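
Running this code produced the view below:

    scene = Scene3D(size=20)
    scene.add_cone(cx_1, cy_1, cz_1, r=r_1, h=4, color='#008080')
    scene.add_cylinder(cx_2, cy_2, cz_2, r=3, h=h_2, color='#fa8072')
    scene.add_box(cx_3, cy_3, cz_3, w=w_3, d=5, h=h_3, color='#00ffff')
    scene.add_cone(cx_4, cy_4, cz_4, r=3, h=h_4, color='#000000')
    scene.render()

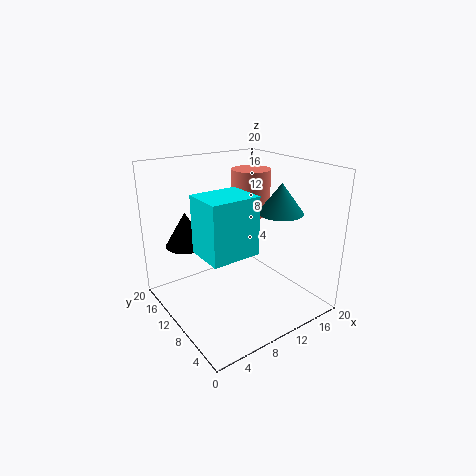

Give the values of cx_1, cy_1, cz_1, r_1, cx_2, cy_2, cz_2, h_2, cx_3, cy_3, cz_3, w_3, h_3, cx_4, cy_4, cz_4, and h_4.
cx_1 = 14; cy_1 = 6; cz_1 = 14; r_1 = 3; cx_2 = 16; cy_2 = 15; cz_2 = 11; h_2 = 7; cx_3 = 2; cy_3 = 3; cz_3 = 11; w_3 = 6; h_3 = 7; cx_4 = 5; cy_4 = 16; cz_4 = 8; h_4 = 5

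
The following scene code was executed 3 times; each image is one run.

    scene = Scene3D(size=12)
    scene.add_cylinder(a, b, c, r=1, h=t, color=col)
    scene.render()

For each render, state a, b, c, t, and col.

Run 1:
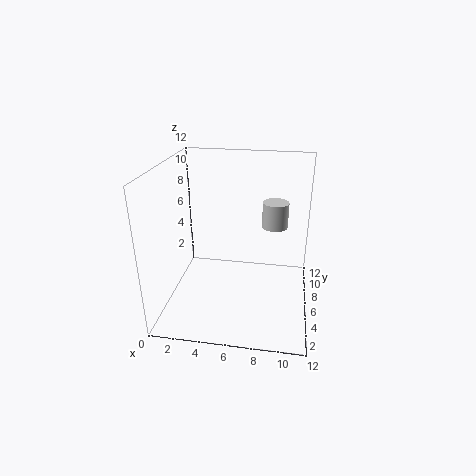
a = 9, b = 5.5, c = 7.5, t = 2, col = 'lightgray'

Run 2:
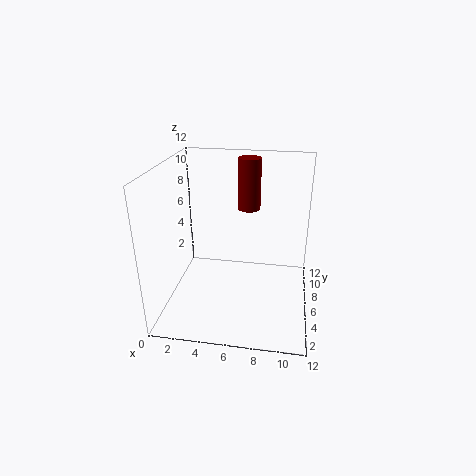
a = 6.5, b = 9, c = 7.5, t = 4.5, col = 'maroon'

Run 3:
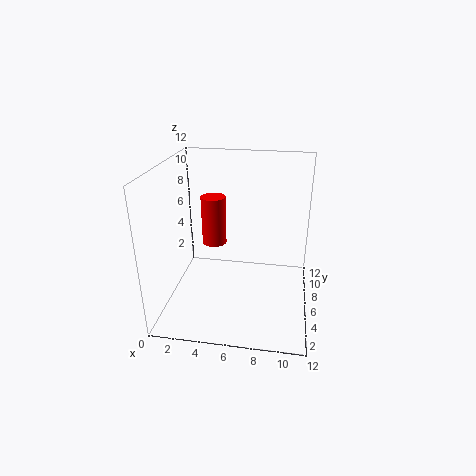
a = 4, b = 6, c = 5.5, t = 4, col = 'red'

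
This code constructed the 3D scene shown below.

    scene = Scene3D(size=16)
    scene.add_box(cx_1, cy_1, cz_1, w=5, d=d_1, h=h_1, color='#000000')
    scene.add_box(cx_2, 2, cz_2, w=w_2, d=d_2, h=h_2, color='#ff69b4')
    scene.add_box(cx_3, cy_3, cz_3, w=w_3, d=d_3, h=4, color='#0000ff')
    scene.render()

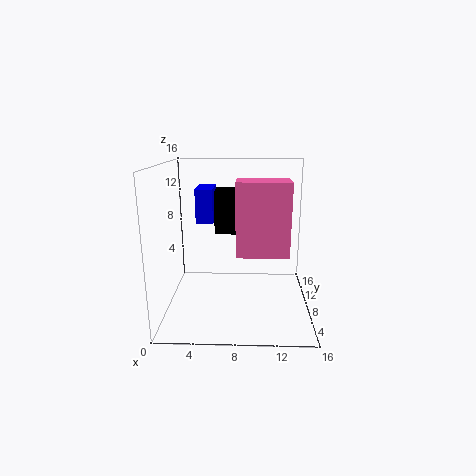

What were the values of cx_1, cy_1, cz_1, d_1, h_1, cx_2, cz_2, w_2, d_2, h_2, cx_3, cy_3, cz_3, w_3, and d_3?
cx_1 = 6, cy_1 = 3, cz_1 = 10, d_1 = 3, h_1 = 4, cx_2 = 8, cz_2 = 8, w_2 = 5, d_2 = 3, h_2 = 7, cx_3 = 3, cy_3 = 10, cz_3 = 9, w_3 = 2, d_3 = 4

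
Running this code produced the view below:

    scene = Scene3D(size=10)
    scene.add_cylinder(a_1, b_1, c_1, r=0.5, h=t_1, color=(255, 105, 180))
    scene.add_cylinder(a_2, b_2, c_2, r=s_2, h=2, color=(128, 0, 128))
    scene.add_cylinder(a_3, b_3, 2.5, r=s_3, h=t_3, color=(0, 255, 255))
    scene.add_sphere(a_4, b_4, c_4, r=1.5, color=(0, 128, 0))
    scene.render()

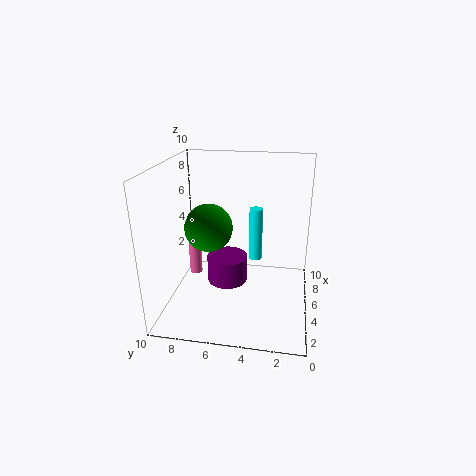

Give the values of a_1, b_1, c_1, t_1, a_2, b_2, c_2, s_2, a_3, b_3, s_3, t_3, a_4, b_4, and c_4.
a_1 = 7.5
b_1 = 9
c_1 = 0.5
t_1 = 2.5
a_2 = 6
b_2 = 6
c_2 = 1
s_2 = 1.5
a_3 = 7
b_3 = 4
s_3 = 0.5
t_3 = 4
a_4 = 3
b_4 = 6.5
c_4 = 6.5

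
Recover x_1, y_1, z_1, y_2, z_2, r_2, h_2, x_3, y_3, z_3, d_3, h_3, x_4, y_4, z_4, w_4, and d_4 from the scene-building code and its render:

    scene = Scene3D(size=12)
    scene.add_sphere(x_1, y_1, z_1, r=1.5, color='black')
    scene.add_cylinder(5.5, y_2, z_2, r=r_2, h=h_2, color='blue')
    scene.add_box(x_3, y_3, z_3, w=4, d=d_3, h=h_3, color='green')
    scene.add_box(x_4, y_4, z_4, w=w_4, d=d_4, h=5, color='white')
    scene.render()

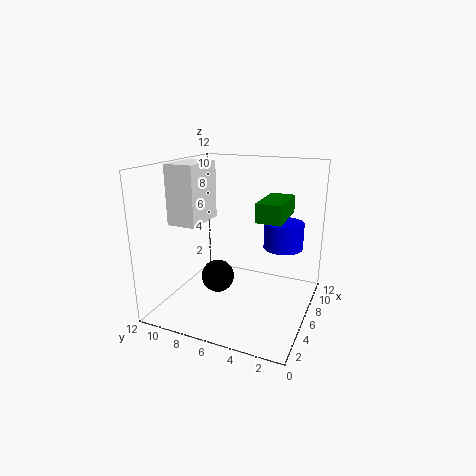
x_1 = 7
y_1 = 8.5
z_1 = 1.5
y_2 = 2
z_2 = 6
r_2 = 1.5
h_2 = 2
x_3 = 4.5
y_3 = 2
z_3 = 8
d_3 = 2
h_3 = 1.5
x_4 = 4
y_4 = 9
z_4 = 7
w_4 = 4
d_4 = 2.5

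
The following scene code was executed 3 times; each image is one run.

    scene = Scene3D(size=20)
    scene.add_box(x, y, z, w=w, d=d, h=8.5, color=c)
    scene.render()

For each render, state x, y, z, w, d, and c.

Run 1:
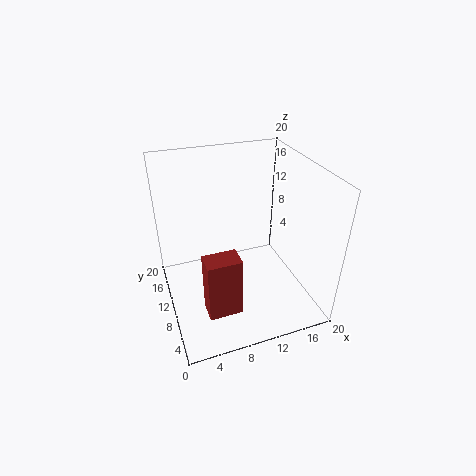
x = 4
y = 4
z = 2
w = 4.5
d = 3
c = 'brown'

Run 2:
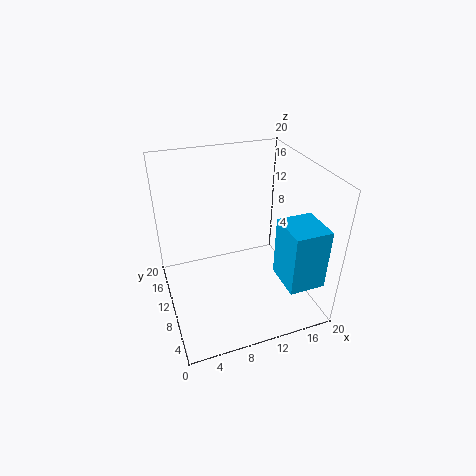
x = 14.5
y = 2
z = 5
w = 5
d = 5.5
c = 'deepskyblue'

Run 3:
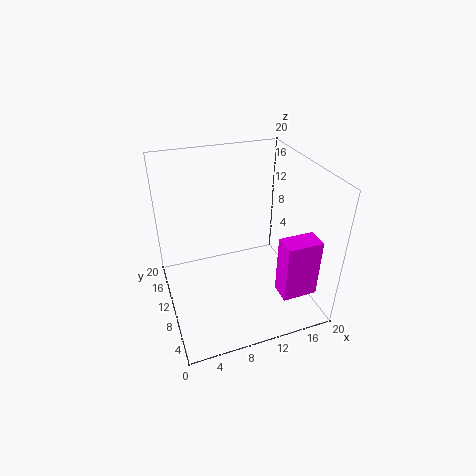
x = 14.5
y = 3.5
z = 2.5
w = 5
d = 3
c = 'magenta'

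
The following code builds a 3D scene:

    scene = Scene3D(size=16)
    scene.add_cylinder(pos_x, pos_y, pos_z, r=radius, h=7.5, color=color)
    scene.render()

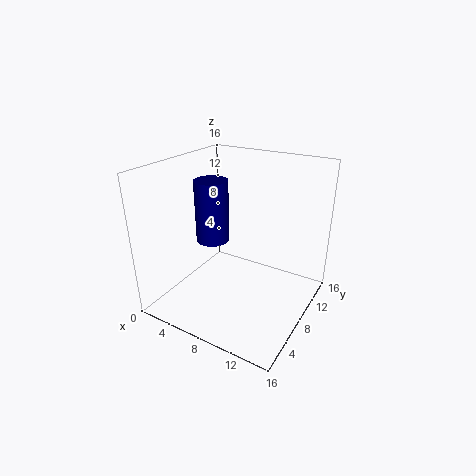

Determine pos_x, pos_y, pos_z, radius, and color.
pos_x = 3.5
pos_y = 9.5
pos_z = 6
radius = 2
color = 'navy'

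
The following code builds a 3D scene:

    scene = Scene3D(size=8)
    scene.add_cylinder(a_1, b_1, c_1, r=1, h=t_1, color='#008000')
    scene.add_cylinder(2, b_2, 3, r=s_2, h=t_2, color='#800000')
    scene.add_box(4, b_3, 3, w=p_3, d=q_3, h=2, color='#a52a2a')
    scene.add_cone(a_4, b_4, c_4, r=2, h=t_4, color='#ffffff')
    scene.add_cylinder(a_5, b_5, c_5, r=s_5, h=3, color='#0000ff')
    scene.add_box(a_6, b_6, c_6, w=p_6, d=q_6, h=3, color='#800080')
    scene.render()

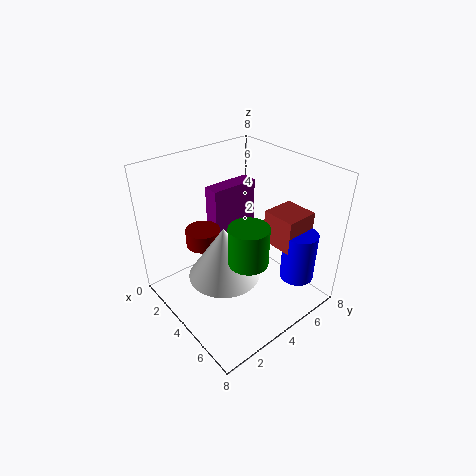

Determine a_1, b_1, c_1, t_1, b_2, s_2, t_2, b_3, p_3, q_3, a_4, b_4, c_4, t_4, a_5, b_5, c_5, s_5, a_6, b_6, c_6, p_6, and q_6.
a_1 = 6
b_1 = 3
c_1 = 4
t_1 = 2
b_2 = 3
s_2 = 1
t_2 = 1
b_3 = 6
p_3 = 2
q_3 = 2
a_4 = 4
b_4 = 3
c_4 = 2
t_4 = 3
a_5 = 6
b_5 = 7
c_5 = 1
s_5 = 1
a_6 = 1
b_6 = 4
c_6 = 3
p_6 = 1
q_6 = 3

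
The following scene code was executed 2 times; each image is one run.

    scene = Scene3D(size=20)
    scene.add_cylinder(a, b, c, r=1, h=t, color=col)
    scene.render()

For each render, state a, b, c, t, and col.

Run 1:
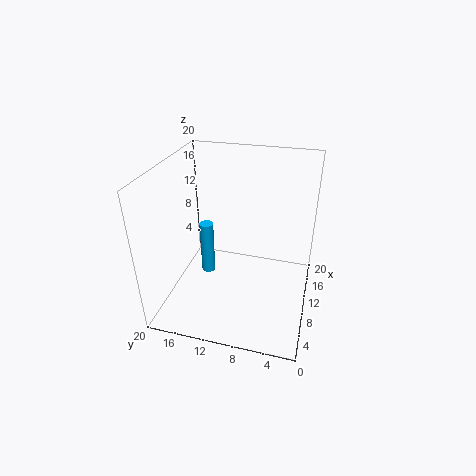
a = 11; b = 15; c = 3; t = 8; col = 'deepskyblue'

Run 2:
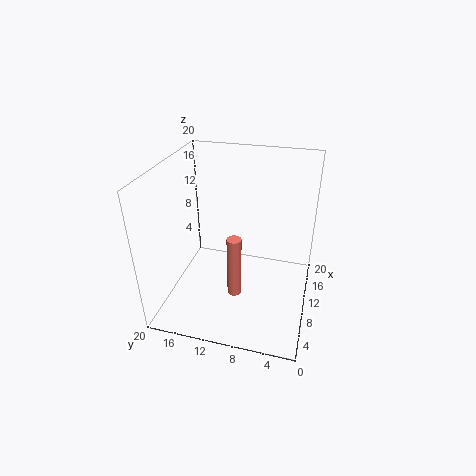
a = 8; b = 10; c = 2; t = 9; col = 'salmon'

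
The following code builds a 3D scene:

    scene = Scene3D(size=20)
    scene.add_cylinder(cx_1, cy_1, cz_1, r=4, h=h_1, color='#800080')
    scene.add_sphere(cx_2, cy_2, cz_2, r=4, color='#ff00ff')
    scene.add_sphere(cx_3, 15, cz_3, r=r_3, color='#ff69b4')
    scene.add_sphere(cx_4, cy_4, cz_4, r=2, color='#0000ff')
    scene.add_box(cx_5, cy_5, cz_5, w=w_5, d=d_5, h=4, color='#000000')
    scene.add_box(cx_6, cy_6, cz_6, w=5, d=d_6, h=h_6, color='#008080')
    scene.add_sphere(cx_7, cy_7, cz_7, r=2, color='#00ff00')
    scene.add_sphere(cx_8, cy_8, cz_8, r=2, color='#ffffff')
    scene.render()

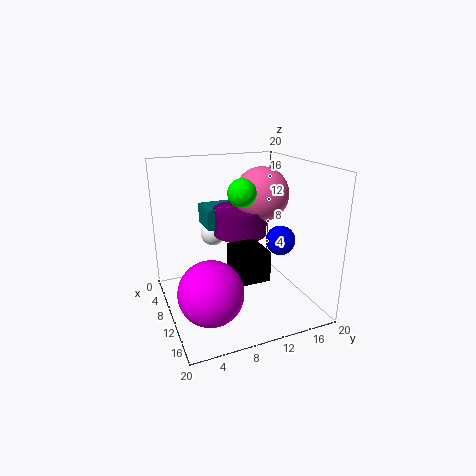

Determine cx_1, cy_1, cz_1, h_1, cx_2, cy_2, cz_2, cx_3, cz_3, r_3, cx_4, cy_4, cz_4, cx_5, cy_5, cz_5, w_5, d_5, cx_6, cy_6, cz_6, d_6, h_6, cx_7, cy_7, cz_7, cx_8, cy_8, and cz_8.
cx_1 = 6, cy_1 = 12, cz_1 = 9, h_1 = 4, cx_2 = 16, cy_2 = 4, cz_2 = 6, cx_3 = 7, cz_3 = 15, r_3 = 4, cx_4 = 13, cy_4 = 15, cz_4 = 10, cx_5 = 11, cy_5 = 8, cz_5 = 6, w_5 = 5, d_5 = 4, cx_6 = 1, cy_6 = 7, cz_6 = 10, d_6 = 6, h_6 = 3, cx_7 = 9, cy_7 = 11, cz_7 = 16, cx_8 = 2, cy_8 = 9, cz_8 = 8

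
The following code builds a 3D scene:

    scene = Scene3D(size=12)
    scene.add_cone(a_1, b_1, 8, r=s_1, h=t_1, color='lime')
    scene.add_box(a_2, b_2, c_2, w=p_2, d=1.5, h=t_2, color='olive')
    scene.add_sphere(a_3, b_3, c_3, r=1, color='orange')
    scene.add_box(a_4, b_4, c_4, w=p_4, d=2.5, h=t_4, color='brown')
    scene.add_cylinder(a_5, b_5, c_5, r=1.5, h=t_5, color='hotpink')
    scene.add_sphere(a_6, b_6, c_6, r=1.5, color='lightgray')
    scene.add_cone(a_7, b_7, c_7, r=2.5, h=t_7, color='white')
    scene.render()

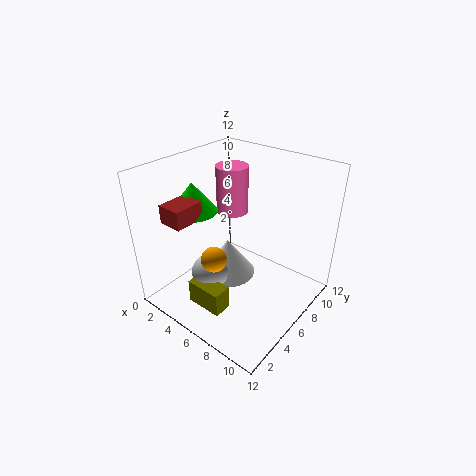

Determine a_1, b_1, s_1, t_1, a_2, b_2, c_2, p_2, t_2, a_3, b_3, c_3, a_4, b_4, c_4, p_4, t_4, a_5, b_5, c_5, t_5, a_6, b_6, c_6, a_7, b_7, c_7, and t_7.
a_1 = 2.5; b_1 = 4.5; s_1 = 2; t_1 = 2.5; a_2 = 4.5; b_2 = 1.5; c_2 = 1.5; p_2 = 3; t_2 = 2; a_3 = 6; b_3 = 3; c_3 = 5.5; a_4 = 2; b_4 = 1.5; c_4 = 8; p_4 = 2; t_4 = 1.5; a_5 = 2.5; b_5 = 9.5; c_5 = 6; t_5 = 4.5; a_6 = 5; b_6 = 3.5; c_6 = 3.5; a_7 = 4; b_7 = 7; c_7 = 1; t_7 = 3.5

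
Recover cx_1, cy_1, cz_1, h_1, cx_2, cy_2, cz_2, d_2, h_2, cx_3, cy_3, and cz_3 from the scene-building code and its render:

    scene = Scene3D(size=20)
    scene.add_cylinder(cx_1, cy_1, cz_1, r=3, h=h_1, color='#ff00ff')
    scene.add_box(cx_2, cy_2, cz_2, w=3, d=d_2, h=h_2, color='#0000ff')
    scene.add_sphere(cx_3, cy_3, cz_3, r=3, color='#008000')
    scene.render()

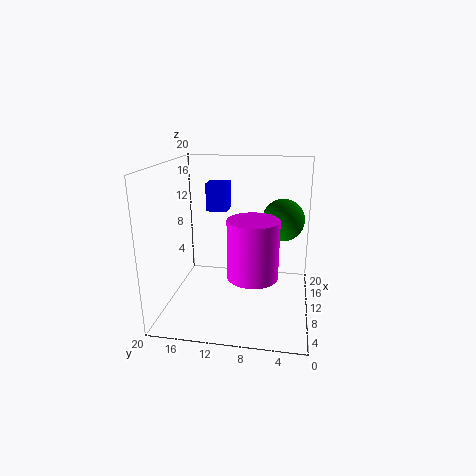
cx_1 = 3; cy_1 = 7; cz_1 = 8; h_1 = 7; cx_2 = 12; cy_2 = 12; cz_2 = 13; d_2 = 3; h_2 = 4; cx_3 = 13; cy_3 = 4; cz_3 = 12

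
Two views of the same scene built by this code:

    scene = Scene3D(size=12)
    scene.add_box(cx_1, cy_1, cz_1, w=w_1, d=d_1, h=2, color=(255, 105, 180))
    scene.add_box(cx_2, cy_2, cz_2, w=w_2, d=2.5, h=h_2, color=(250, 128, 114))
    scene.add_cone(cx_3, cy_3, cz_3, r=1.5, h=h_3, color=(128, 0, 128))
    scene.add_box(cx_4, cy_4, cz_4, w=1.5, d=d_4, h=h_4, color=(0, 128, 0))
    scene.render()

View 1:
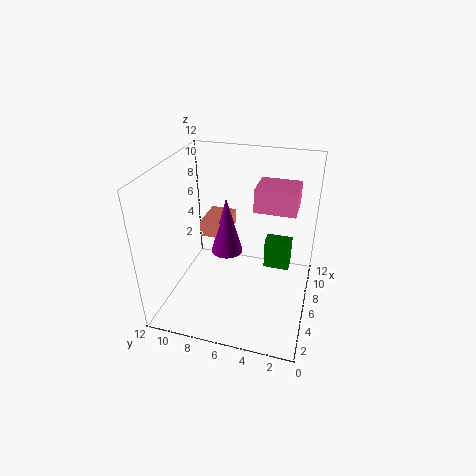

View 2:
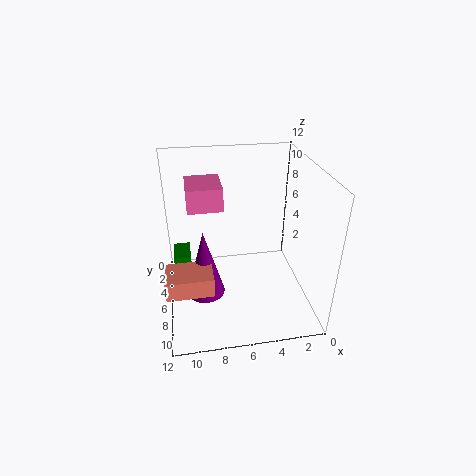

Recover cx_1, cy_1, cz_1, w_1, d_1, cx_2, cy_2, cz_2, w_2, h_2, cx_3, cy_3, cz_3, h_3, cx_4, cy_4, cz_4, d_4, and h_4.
cx_1 = 7, cy_1 = 1.5, cz_1 = 8, w_1 = 3, d_1 = 3.5, cx_2 = 8.5, cy_2 = 8, cz_2 = 4, w_2 = 3.5, h_2 = 1.5, cx_3 = 9, cy_3 = 8, cz_3 = 2.5, h_3 = 5.5, cx_4 = 10, cy_4 = 2, cz_4 = 0.5, d_4 = 2.5, h_4 = 3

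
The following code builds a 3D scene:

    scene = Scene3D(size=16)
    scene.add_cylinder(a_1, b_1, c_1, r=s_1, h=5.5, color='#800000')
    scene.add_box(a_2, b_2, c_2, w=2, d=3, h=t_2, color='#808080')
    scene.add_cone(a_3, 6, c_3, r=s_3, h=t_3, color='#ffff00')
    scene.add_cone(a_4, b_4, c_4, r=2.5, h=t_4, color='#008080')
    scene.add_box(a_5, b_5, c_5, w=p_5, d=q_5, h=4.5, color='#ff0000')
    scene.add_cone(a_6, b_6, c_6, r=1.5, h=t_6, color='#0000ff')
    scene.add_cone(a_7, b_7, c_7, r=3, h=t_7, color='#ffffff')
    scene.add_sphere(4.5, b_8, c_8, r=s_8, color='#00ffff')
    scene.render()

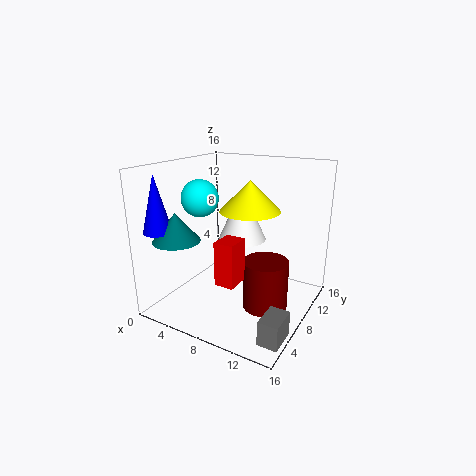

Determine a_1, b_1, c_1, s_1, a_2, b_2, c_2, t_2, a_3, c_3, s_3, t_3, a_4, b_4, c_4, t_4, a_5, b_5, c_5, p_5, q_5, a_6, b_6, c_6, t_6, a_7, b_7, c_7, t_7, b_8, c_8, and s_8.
a_1 = 11.5; b_1 = 8; c_1 = 0.5; s_1 = 2.5; a_2 = 14; b_2 = 1; c_2 = 1; t_2 = 2.5; a_3 = 10.5; c_3 = 12; s_3 = 3; t_3 = 3; a_4 = 3.5; b_4 = 3; c_4 = 8.5; t_4 = 3; a_5 = 8.5; b_5 = 2.5; c_5 = 5; p_5 = 2; q_5 = 2.5; a_6 = 2; b_6 = 2; c_6 = 9.5; t_6 = 6; a_7 = 6; b_7 = 12.5; c_7 = 6; t_7 = 6.5; b_8 = 6; c_8 = 12.5; s_8 = 2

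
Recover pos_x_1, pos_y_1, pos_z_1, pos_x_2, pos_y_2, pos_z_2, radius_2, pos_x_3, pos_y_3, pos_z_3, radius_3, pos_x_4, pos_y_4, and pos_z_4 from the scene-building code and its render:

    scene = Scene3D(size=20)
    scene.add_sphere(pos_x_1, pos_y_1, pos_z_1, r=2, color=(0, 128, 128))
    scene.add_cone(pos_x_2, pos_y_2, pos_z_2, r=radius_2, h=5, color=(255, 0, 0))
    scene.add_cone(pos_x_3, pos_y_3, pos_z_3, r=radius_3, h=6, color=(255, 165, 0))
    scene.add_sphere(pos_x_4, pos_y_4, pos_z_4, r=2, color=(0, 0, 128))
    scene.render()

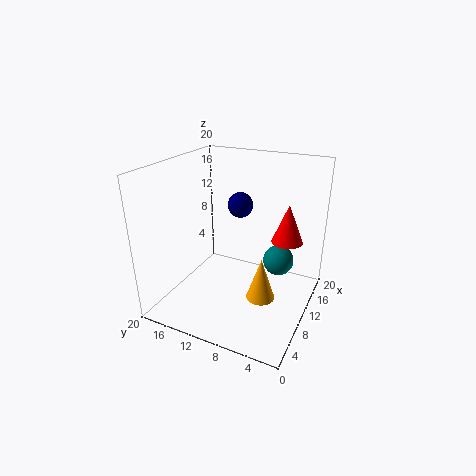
pos_x_1 = 10
pos_y_1 = 4
pos_z_1 = 8
pos_x_2 = 10
pos_y_2 = 3
pos_z_2 = 11
radius_2 = 2
pos_x_3 = 9
pos_y_3 = 6
pos_z_3 = 2
radius_3 = 2
pos_x_4 = 17
pos_y_4 = 13
pos_z_4 = 12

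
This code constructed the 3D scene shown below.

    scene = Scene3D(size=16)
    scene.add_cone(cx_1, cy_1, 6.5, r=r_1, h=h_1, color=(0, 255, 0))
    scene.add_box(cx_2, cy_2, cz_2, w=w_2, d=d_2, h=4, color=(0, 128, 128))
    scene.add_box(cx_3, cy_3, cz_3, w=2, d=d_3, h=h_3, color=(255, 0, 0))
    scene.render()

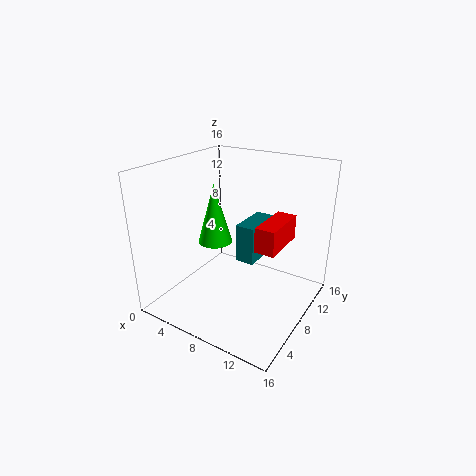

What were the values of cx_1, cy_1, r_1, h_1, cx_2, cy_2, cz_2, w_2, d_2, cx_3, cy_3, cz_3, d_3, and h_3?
cx_1 = 4.5
cy_1 = 8.5
r_1 = 2
h_1 = 7
cx_2 = 9
cy_2 = 6
cz_2 = 6.5
w_2 = 2
d_2 = 4.5
cx_3 = 12
cy_3 = 4.5
cz_3 = 9
d_3 = 5
h_3 = 2.5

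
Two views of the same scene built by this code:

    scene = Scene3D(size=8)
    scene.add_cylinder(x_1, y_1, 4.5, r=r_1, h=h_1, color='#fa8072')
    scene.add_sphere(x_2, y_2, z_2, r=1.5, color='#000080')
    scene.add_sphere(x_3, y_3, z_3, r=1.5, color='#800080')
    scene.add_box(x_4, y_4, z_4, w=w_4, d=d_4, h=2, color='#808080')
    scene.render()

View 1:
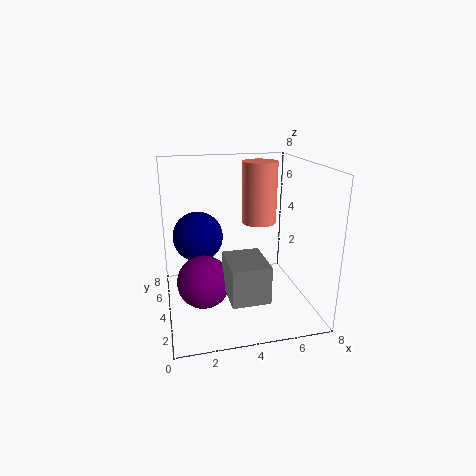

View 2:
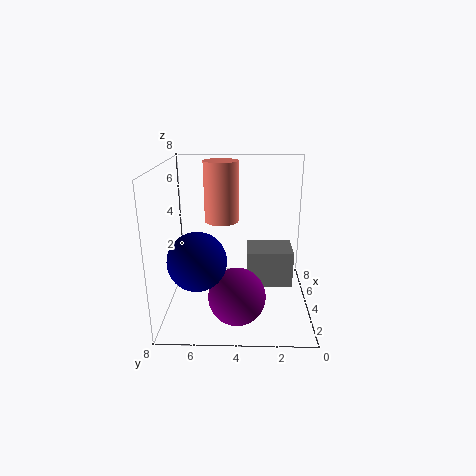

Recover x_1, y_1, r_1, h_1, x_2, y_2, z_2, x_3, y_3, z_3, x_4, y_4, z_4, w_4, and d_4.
x_1 = 5.5
y_1 = 5
r_1 = 1
h_1 = 3.5
x_2 = 2
y_2 = 6
z_2 = 3.5
x_3 = 2
y_3 = 4
z_3 = 1.5
x_4 = 3
y_4 = 1
z_4 = 1.5
w_4 = 2
d_4 = 2.5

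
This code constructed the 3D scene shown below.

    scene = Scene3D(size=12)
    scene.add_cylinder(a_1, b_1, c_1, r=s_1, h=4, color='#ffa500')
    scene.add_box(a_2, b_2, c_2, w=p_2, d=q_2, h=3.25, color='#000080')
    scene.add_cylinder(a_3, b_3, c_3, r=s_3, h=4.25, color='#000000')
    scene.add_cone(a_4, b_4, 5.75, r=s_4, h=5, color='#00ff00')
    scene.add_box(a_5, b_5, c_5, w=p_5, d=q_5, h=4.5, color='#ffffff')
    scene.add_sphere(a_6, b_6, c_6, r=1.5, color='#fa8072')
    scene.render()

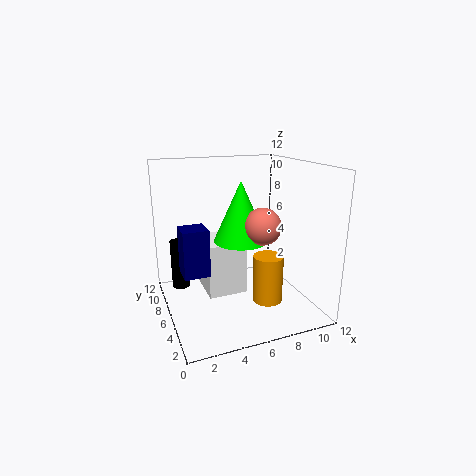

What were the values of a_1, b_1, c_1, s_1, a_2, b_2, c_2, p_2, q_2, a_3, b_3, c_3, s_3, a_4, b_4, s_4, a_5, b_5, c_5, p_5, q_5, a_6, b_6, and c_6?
a_1 = 8
b_1 = 4.25
c_1 = 0.75
s_1 = 1.25
a_2 = 0.5
b_2 = 1.5
c_2 = 5.25
p_2 = 1.75
q_2 = 1.75
a_3 = 1.5
b_3 = 8.5
c_3 = 1.25
s_3 = 0.75
a_4 = 6.25
b_4 = 6
s_4 = 2.25
a_5 = 3.25
b_5 = 5.25
c_5 = 1.25
p_5 = 3.25
q_5 = 3.75
a_6 = 7.5
b_6 = 4.5
c_6 = 7.25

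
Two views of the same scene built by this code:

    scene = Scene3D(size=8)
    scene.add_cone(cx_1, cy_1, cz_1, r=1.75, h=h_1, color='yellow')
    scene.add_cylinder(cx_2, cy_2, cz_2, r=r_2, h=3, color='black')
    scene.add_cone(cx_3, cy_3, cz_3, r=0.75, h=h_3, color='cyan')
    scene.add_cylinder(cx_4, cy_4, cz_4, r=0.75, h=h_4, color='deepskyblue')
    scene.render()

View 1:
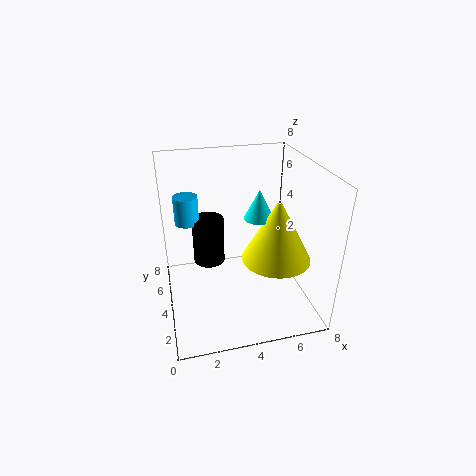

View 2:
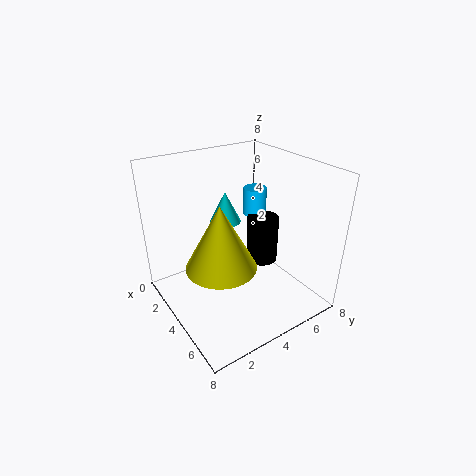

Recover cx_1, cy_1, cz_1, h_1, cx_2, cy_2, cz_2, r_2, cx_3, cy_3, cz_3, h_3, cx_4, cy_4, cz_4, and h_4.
cx_1 = 5.5; cy_1 = 2; cz_1 = 3.75; h_1 = 3.25; cx_2 = 2.75; cy_2 = 6.75; cz_2 = 1; r_2 = 1; cx_3 = 4.75; cy_3 = 2.75; cz_3 = 5.75; h_3 = 1.5; cx_4 = 1.5; cy_4 = 7; cz_4 = 3.75; h_4 = 1.75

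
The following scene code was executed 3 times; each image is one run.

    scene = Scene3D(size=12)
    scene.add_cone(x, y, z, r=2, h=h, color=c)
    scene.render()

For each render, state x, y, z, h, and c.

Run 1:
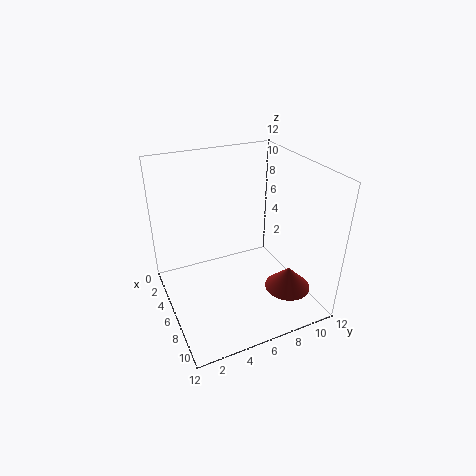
x = 8, y = 10, z = 1, h = 2, c = 'brown'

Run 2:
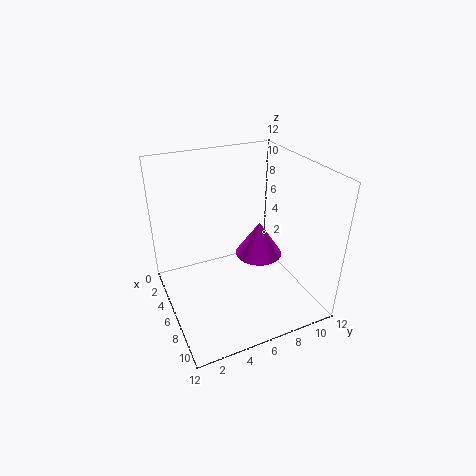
x = 6, y = 8, z = 4, h = 3, c = 'magenta'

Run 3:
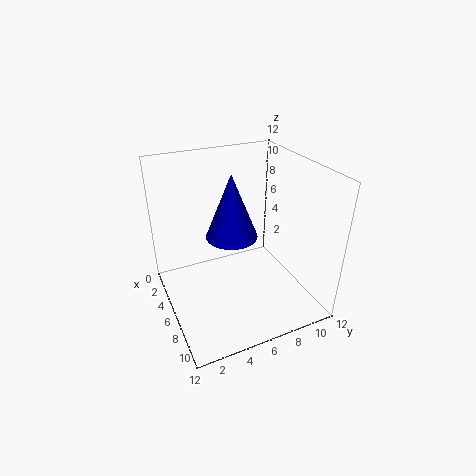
x = 7, y = 5, z = 7, h = 5, c = 'blue'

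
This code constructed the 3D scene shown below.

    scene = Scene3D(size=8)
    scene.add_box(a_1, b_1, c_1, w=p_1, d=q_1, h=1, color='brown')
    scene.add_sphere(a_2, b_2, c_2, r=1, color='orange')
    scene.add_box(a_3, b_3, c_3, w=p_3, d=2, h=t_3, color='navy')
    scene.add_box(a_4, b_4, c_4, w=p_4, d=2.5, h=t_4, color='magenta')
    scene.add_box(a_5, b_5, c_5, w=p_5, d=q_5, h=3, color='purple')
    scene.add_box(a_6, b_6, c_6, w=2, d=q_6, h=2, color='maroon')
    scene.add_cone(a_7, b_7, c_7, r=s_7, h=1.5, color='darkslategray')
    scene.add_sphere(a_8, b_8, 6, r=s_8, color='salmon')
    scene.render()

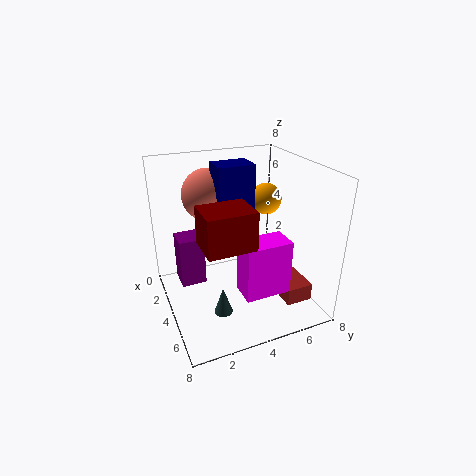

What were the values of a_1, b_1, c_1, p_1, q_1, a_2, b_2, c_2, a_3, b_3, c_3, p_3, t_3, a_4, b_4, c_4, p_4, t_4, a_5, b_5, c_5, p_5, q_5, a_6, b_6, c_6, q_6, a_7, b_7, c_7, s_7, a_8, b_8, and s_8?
a_1 = 4.5; b_1 = 6; c_1 = 0.5; p_1 = 2; q_1 = 1.5; a_2 = 1.5; b_2 = 7; c_2 = 5; a_3 = 2.5; b_3 = 3; c_3 = 4.5; p_3 = 1.5; t_3 = 3.5; a_4 = 5; b_4 = 3.5; c_4 = 1.5; p_4 = 1.5; t_4 = 3; a_5 = 1; b_5 = 1; c_5 = 0.5; p_5 = 1.5; q_5 = 1.5; a_6 = 4.5; b_6 = 1.5; c_6 = 4.5; q_6 = 2.5; a_7 = 5.5; b_7 = 2.5; c_7 = 0.5; s_7 = 0.5; a_8 = 2; b_8 = 3; s_8 = 1.5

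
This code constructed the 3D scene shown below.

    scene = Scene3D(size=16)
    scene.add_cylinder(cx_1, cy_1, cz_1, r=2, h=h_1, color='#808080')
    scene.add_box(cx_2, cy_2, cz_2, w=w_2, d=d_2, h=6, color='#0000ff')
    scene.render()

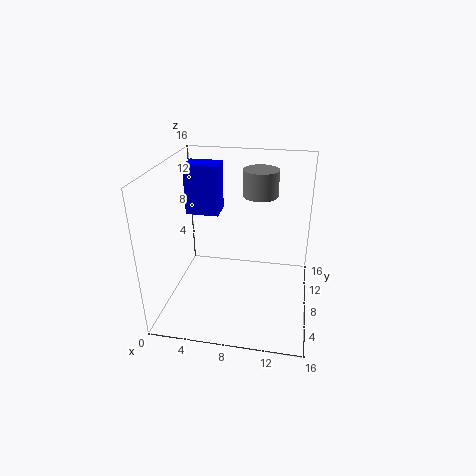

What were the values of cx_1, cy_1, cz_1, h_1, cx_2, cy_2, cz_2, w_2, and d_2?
cx_1 = 10, cy_1 = 11, cz_1 = 12, h_1 = 3, cx_2 = 1, cy_2 = 11, cz_2 = 9, w_2 = 4, d_2 = 3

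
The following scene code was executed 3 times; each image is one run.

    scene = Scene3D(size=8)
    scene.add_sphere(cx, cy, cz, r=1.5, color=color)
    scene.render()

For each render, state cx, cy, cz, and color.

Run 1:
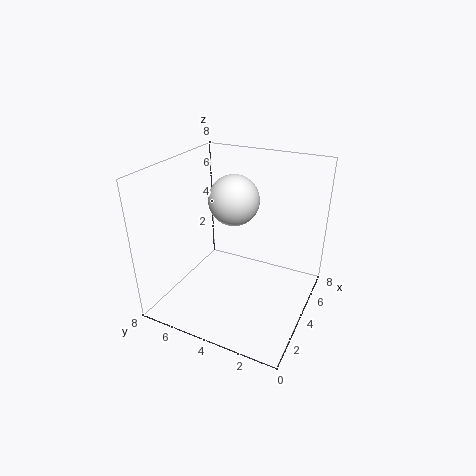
cx = 5.5; cy = 5; cz = 5.5; color = 'white'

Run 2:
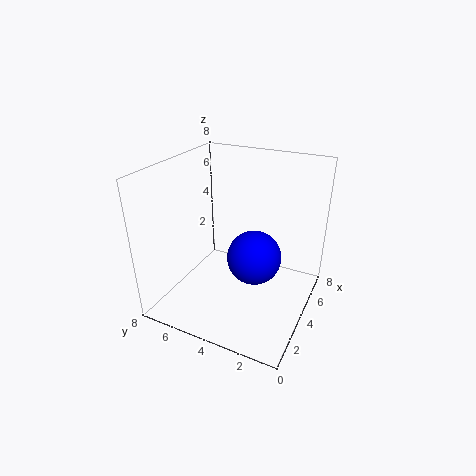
cx = 4; cy = 3; cz = 3; color = 'blue'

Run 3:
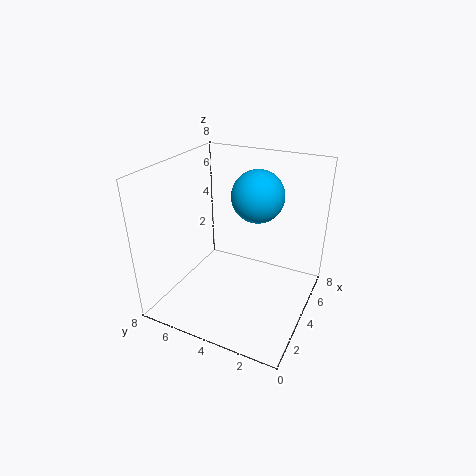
cx = 5.5; cy = 3.5; cz = 6; color = 'deepskyblue'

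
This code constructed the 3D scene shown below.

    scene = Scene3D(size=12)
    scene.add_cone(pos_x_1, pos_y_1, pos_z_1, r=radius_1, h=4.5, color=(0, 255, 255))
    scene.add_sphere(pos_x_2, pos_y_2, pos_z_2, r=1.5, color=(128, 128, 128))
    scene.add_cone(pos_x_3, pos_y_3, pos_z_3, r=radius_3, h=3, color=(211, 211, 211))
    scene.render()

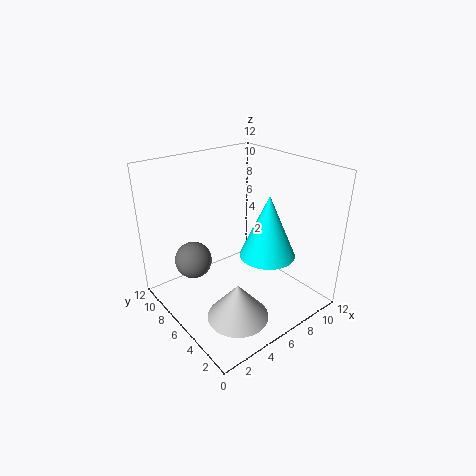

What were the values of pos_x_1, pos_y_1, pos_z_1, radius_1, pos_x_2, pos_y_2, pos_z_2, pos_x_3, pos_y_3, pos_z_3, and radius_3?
pos_x_1 = 5.5; pos_y_1 = 2; pos_z_1 = 6.5; radius_1 = 2; pos_x_2 = 2.5; pos_y_2 = 7.5; pos_z_2 = 4.5; pos_x_3 = 4; pos_y_3 = 3.5; pos_z_3 = 0.5; radius_3 = 2.5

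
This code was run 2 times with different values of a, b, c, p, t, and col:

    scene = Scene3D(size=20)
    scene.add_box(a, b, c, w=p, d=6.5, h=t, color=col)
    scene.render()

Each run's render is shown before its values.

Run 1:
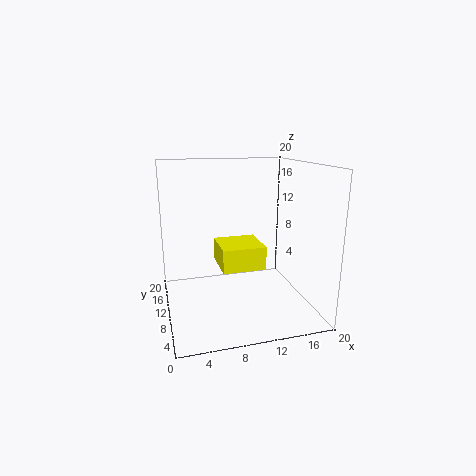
a = 8
b = 10.5
c = 4.5
p = 6.5
t = 3.5
col = 'yellow'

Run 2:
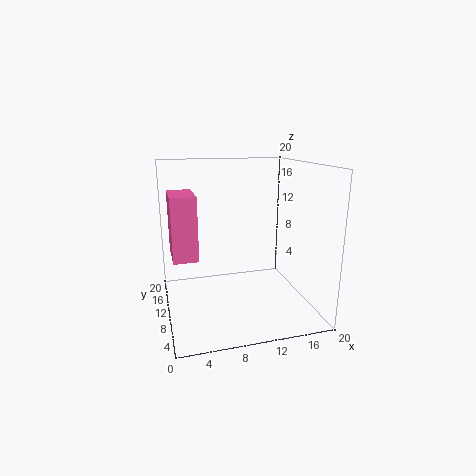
a = 1
b = 10
c = 7
p = 3.5
t = 9
col = 'hotpink'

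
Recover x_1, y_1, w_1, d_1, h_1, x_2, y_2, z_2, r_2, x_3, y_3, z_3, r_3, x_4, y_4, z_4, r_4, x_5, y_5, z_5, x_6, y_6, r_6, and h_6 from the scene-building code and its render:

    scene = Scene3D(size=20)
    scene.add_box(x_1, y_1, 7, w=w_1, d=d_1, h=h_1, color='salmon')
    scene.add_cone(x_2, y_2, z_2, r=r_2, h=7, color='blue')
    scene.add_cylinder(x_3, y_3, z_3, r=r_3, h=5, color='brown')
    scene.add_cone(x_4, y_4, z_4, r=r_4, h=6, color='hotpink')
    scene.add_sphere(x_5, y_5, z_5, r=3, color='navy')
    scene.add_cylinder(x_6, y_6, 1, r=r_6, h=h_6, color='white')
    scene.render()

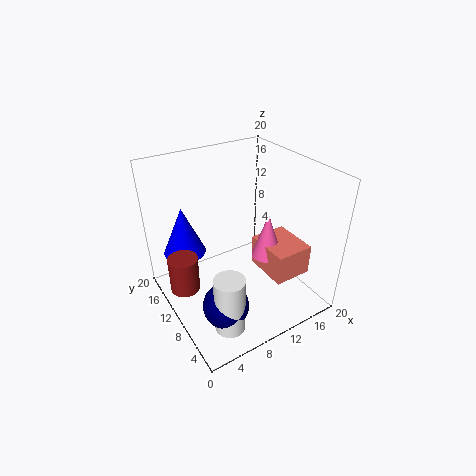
x_1 = 11
y_1 = 2
w_1 = 5
d_1 = 6
h_1 = 4
x_2 = 4
y_2 = 15
z_2 = 7
r_2 = 3
x_3 = 2
y_3 = 11
z_3 = 4
r_3 = 2
x_4 = 12
y_4 = 6
z_4 = 9
r_4 = 2
x_5 = 5
y_5 = 5
z_5 = 4
x_6 = 5
y_6 = 4
r_6 = 2
h_6 = 8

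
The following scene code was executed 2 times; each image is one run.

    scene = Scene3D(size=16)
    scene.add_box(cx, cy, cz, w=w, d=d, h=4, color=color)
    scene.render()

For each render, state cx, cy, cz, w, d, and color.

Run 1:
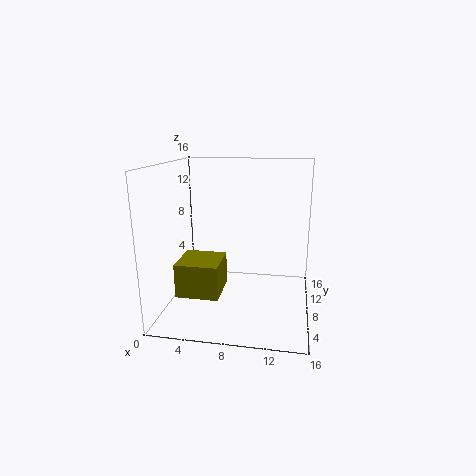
cx = 1; cy = 6; cz = 1; w = 5; d = 5; color = 'olive'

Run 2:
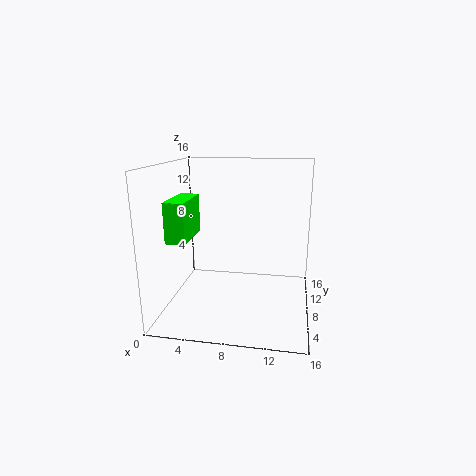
cx = 2; cy = 2; cz = 9; w = 2; d = 5; color = 'lime'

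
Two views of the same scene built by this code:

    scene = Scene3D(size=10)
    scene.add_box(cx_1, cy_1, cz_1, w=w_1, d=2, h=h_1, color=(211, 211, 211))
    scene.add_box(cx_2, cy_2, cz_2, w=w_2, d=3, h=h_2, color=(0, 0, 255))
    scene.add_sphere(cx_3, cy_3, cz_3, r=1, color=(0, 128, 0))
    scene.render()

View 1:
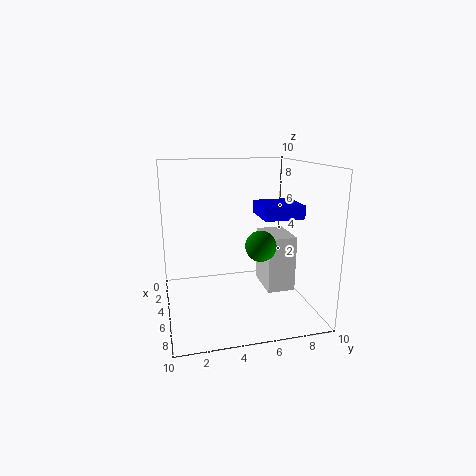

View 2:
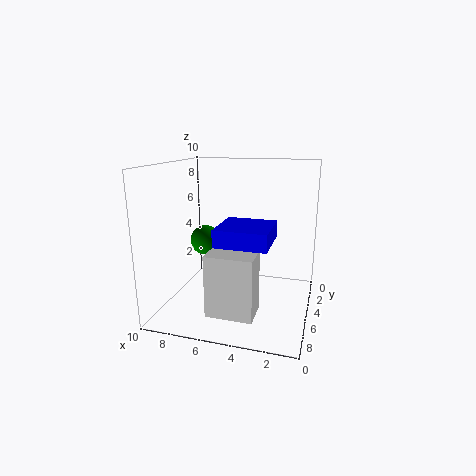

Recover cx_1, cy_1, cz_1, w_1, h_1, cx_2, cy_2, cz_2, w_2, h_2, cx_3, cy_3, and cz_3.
cx_1 = 3; cy_1 = 7; cz_1 = 1; w_1 = 3; h_1 = 4; cx_2 = 2; cy_2 = 7; cz_2 = 6; w_2 = 3; h_2 = 1; cx_3 = 7; cy_3 = 6; cz_3 = 5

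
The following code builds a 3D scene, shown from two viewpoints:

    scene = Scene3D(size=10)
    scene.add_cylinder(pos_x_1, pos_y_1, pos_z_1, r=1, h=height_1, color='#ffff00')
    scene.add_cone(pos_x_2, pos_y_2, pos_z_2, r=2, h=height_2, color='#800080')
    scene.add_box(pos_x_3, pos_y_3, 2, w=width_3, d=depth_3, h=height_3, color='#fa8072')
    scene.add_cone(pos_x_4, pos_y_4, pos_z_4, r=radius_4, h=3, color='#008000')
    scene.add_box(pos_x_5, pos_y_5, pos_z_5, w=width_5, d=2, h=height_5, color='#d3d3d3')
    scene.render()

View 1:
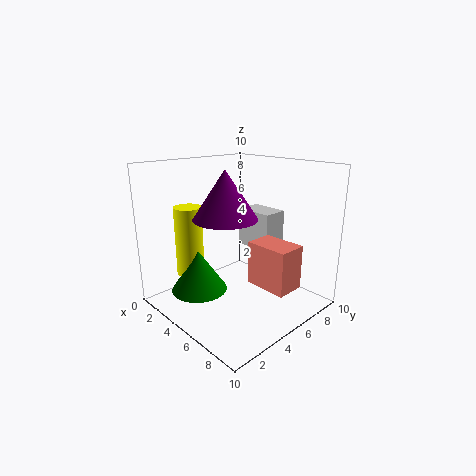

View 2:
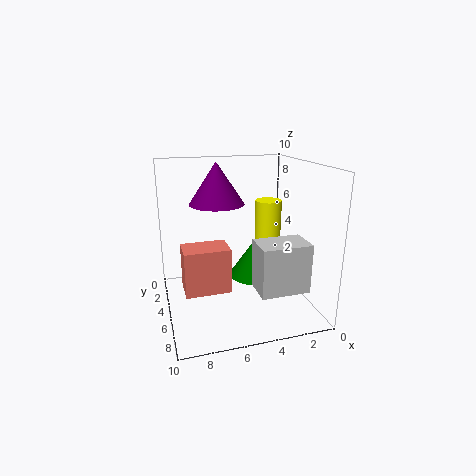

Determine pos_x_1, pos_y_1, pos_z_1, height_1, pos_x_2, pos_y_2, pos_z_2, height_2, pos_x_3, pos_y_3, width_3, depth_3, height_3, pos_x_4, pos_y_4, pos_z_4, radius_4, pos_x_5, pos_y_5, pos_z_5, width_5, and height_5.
pos_x_1 = 2, pos_y_1 = 3, pos_z_1 = 2, height_1 = 5, pos_x_2 = 6, pos_y_2 = 3, pos_z_2 = 7, height_2 = 3, pos_x_3 = 6, pos_y_3 = 5, width_3 = 3, depth_3 = 2, height_3 = 3, pos_x_4 = 3, pos_y_4 = 3, pos_z_4 = 1, radius_4 = 2, pos_x_5 = 2, pos_y_5 = 8, pos_z_5 = 3, width_5 = 3, height_5 = 3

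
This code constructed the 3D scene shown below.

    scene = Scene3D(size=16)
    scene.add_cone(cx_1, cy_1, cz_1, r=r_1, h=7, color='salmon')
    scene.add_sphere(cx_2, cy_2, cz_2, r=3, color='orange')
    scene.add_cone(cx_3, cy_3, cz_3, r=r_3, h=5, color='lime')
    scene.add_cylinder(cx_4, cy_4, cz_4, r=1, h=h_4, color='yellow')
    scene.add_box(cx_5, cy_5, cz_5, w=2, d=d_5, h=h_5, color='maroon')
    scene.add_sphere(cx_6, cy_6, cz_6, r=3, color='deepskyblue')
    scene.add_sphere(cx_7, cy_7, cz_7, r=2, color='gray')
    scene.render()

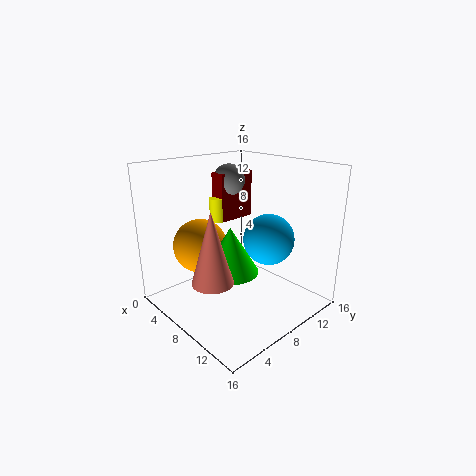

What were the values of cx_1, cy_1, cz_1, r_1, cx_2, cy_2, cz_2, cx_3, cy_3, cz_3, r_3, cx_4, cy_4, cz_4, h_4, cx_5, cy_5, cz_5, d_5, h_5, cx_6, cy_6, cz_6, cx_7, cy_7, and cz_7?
cx_1 = 11
cy_1 = 2
cz_1 = 6
r_1 = 2
cx_2 = 5
cy_2 = 5
cz_2 = 7
cx_3 = 9
cy_3 = 6
cz_3 = 5
r_3 = 3
cx_4 = 2
cy_4 = 10
cz_4 = 8
h_4 = 3
cx_5 = 1
cy_5 = 10
cz_5 = 8
d_5 = 5
h_5 = 6
cx_6 = 9
cy_6 = 12
cz_6 = 7
cx_7 = 2
cy_7 = 12
cz_7 = 13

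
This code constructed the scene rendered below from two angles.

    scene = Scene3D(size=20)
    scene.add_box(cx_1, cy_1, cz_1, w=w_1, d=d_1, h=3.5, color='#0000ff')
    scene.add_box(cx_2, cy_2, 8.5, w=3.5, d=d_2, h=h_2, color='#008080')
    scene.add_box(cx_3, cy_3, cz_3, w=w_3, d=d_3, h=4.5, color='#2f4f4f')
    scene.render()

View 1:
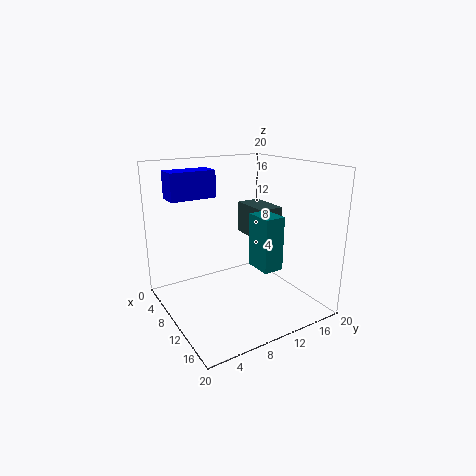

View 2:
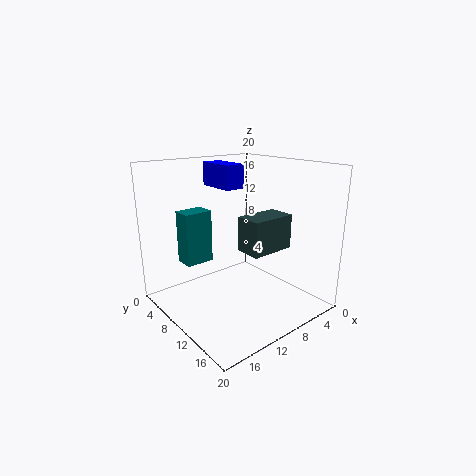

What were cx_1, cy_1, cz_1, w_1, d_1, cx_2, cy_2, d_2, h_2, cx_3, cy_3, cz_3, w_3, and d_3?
cx_1 = 6.5, cy_1 = 1, cz_1 = 16, w_1 = 3, d_1 = 6, cx_2 = 15, cy_2 = 8.5, d_2 = 2.5, h_2 = 6.5, cx_3 = 6, cy_3 = 12.5, cz_3 = 9.5, w_3 = 6, d_3 = 3.5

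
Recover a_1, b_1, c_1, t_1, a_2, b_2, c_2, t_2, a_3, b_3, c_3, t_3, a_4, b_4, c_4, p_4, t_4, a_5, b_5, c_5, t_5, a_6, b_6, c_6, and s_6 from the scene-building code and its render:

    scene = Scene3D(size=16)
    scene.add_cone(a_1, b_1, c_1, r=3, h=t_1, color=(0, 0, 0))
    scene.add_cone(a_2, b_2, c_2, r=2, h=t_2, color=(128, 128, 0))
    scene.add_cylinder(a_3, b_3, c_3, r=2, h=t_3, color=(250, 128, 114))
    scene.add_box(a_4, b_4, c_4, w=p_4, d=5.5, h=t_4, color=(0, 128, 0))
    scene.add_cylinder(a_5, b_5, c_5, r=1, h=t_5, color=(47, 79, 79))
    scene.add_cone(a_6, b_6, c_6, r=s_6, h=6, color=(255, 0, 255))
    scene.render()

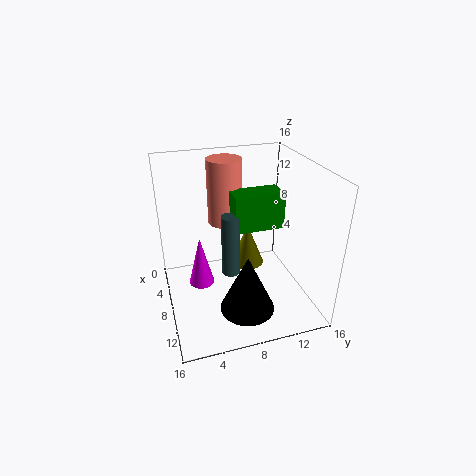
a_1 = 11.5; b_1 = 8; c_1 = 1; t_1 = 6.5; a_2 = 5.5; b_2 = 10; c_2 = 3; t_2 = 5; a_3 = 4.5; b_3 = 7.5; c_3 = 8.5; t_3 = 7.5; a_4 = 6; b_4 = 7.5; c_4 = 9; p_4 = 3; t_4 = 4; a_5 = 8.5; b_5 = 7; c_5 = 4; t_5 = 7; a_6 = 6; b_6 = 4; c_6 = 1.5; s_6 = 1.5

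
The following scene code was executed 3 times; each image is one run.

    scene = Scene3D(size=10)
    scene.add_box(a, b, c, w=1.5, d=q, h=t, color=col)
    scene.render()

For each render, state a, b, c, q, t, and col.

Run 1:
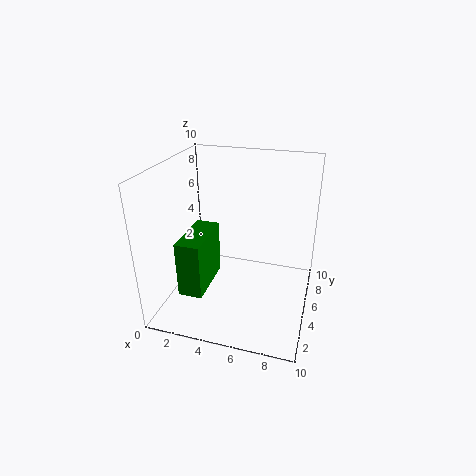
a = 2.5; b = 0.5; c = 3; q = 3.5; t = 3.5; col = 'green'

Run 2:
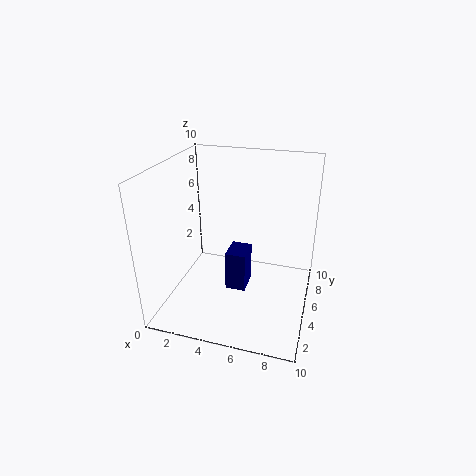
a = 4; b = 5; c = 0.5; q = 2; t = 3; col = 'navy'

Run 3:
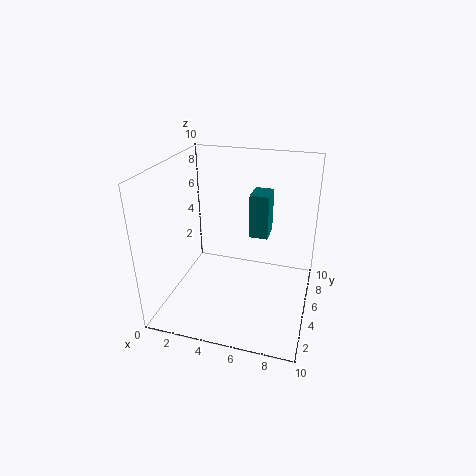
a = 5; b = 8; c = 3.5; q = 2; t = 3.5; col = 'teal'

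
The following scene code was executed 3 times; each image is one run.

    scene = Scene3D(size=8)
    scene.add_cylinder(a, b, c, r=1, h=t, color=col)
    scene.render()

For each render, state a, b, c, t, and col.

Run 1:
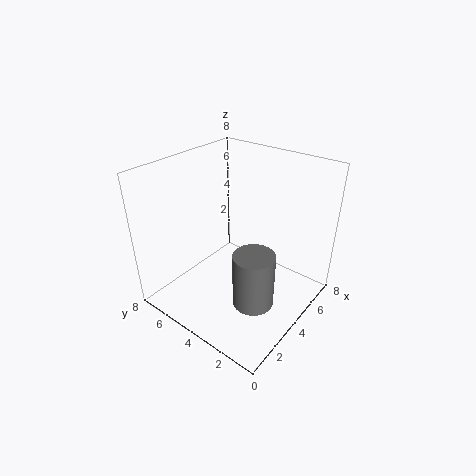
a = 2, b = 1.5, c = 2.25, t = 2.75, col = 'gray'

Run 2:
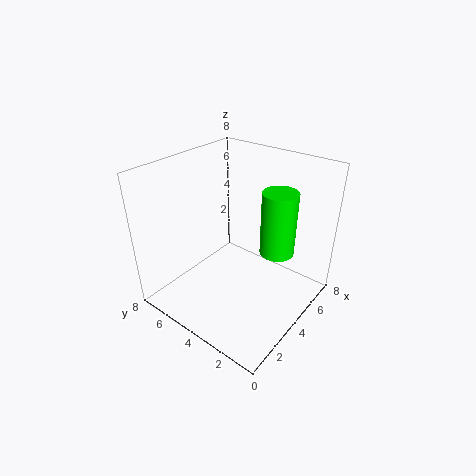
a = 5.75, b = 2.5, c = 2.75, t = 3.75, col = 'lime'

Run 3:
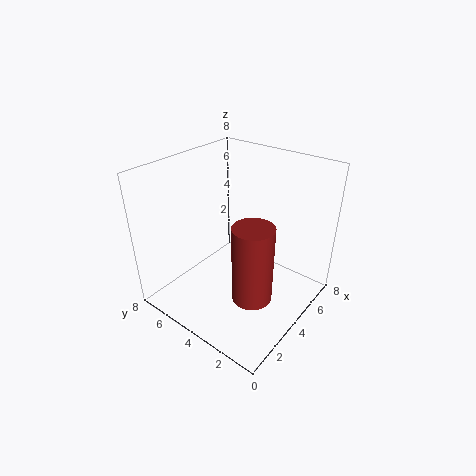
a = 2.25, b = 1.75, c = 2.25, t = 4, col = 'brown'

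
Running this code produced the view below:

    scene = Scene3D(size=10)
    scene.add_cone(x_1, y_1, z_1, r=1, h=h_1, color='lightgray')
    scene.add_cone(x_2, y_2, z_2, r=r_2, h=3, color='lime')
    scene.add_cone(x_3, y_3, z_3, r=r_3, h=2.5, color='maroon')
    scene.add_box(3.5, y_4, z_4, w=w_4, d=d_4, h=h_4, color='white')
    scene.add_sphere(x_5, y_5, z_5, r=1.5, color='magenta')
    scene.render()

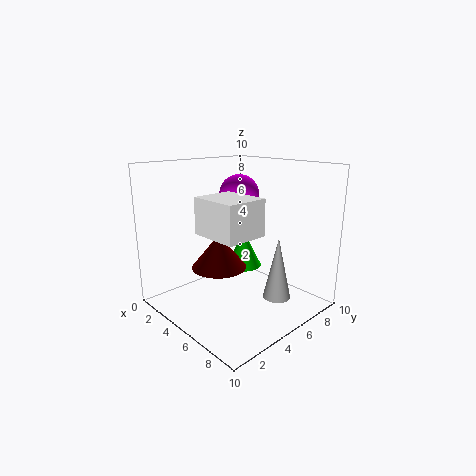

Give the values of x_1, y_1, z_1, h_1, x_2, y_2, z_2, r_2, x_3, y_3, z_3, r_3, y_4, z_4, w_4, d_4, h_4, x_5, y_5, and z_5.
x_1 = 7, y_1 = 7, z_1 = 0.5, h_1 = 4.5, x_2 = 2, y_2 = 8.5, z_2 = 1, r_2 = 1.5, x_3 = 3.5, y_3 = 4.5, z_3 = 2.5, r_3 = 2, y_4 = 2.5, z_4 = 5.5, w_4 = 3.5, d_4 = 3, h_4 = 2.5, x_5 = 3, y_5 = 7, z_5 = 7.5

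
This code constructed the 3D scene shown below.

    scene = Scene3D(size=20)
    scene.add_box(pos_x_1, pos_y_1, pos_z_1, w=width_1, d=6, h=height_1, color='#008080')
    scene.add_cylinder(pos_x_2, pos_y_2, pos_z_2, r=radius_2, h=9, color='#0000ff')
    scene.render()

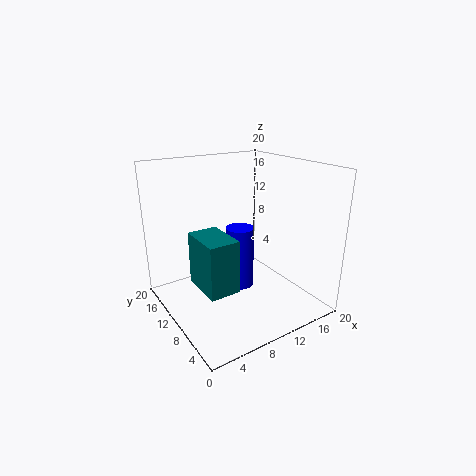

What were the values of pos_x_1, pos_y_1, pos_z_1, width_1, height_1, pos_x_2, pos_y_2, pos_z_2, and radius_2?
pos_x_1 = 3, pos_y_1 = 5, pos_z_1 = 5, width_1 = 4, height_1 = 7, pos_x_2 = 11, pos_y_2 = 11, pos_z_2 = 2, radius_2 = 2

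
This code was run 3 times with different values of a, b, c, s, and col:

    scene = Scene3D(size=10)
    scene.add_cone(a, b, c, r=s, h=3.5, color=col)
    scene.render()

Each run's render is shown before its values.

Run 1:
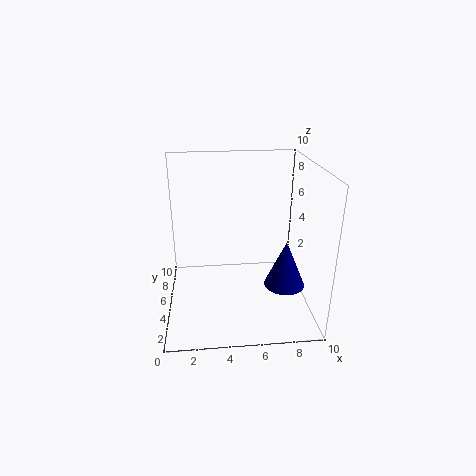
a = 8.5, b = 5, c = 1, s = 1.5, col = 'navy'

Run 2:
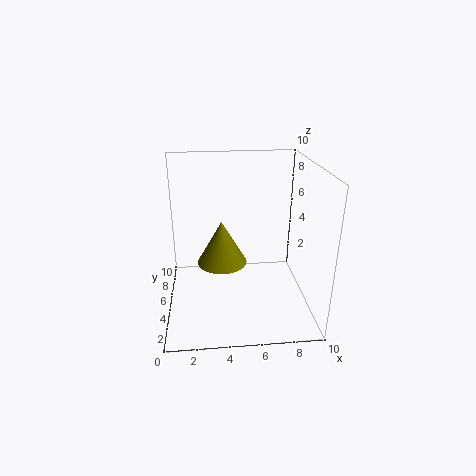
a = 4, b = 8, c = 1.5, s = 2, col = 'olive'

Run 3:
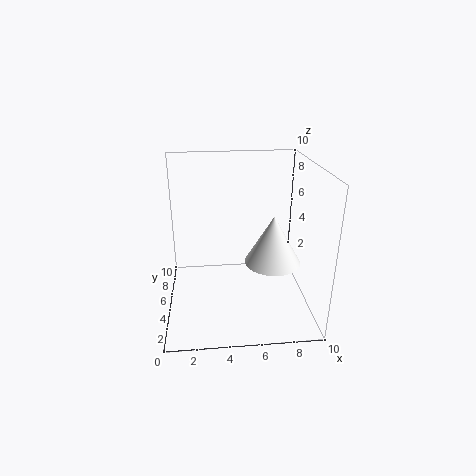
a = 7.5, b = 5, c = 3, s = 2, col = 'white'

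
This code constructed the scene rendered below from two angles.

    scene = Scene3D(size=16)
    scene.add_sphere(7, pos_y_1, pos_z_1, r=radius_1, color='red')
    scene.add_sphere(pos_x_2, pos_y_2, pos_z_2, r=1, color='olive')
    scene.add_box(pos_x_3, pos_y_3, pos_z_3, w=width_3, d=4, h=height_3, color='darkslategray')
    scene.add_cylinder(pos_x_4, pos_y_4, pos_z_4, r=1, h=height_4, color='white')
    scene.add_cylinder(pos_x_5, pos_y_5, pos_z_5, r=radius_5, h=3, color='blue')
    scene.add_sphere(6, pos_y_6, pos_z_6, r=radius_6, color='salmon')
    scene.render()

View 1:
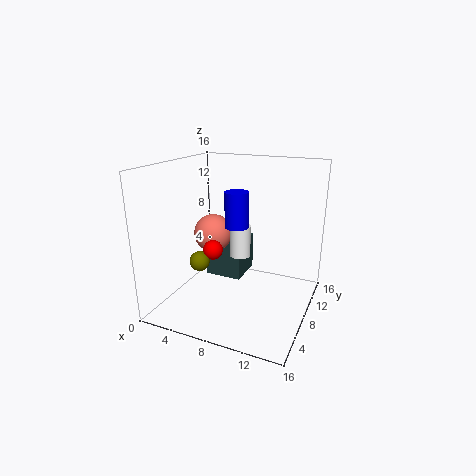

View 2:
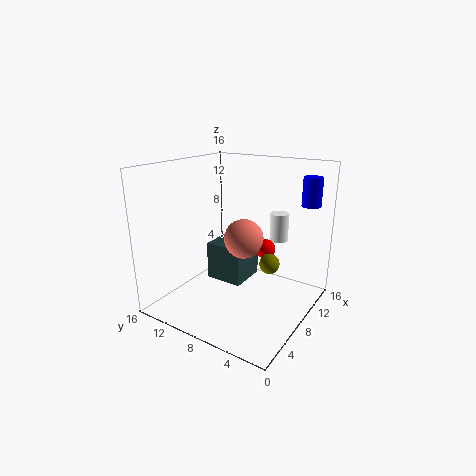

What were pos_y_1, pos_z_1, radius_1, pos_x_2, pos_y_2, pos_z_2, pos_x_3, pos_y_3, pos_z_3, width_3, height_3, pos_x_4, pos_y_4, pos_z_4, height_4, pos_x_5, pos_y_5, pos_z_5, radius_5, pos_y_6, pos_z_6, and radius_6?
pos_y_1 = 4, pos_z_1 = 8, radius_1 = 1, pos_x_2 = 6, pos_y_2 = 3, pos_z_2 = 7, pos_x_3 = 5, pos_y_3 = 6, pos_z_3 = 4, width_3 = 4, height_3 = 4, pos_x_4 = 10, pos_y_4 = 4, pos_z_4 = 8, height_4 = 3, pos_x_5 = 11, pos_y_5 = 1, pos_z_5 = 12, radius_5 = 1, pos_y_6 = 6, pos_z_6 = 9, radius_6 = 2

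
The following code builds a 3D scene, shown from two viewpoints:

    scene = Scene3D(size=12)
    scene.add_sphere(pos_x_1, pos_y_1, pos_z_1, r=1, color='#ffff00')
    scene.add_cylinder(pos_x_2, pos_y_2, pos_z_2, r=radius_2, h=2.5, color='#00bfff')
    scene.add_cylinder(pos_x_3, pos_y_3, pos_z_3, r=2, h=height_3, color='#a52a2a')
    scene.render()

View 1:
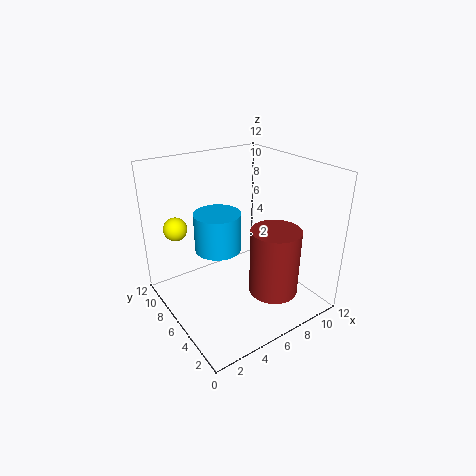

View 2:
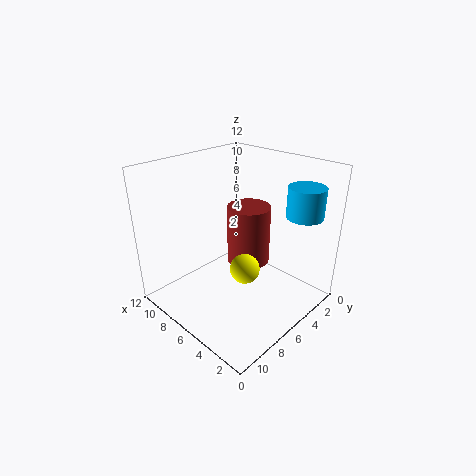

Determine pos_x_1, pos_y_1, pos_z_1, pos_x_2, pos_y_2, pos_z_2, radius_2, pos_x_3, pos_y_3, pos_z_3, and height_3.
pos_x_1 = 2
pos_y_1 = 9.5
pos_z_1 = 6.5
pos_x_2 = 2
pos_y_2 = 2.5
pos_z_2 = 8
radius_2 = 1.5
pos_x_3 = 7.5
pos_y_3 = 3
pos_z_3 = 2
height_3 = 5.5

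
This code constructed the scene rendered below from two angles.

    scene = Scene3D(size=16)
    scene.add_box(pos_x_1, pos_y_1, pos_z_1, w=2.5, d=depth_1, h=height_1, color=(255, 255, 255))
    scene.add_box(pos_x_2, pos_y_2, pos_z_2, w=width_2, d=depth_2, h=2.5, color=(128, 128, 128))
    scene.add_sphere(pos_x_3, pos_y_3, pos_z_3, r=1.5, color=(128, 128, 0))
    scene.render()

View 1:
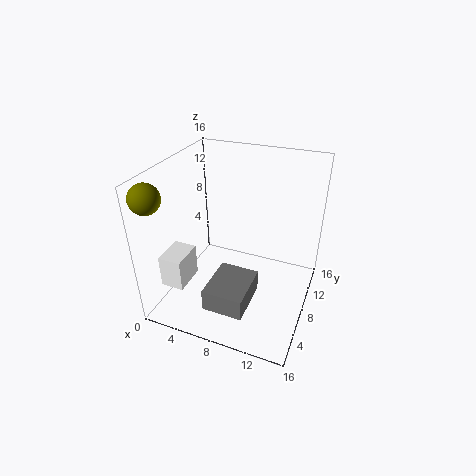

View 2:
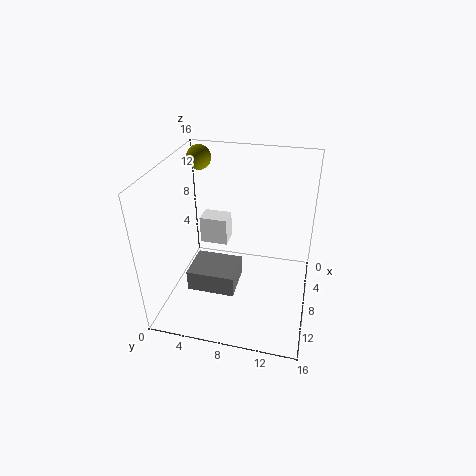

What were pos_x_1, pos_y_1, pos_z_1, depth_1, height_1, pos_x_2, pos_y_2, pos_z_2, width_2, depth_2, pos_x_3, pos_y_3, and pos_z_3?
pos_x_1 = 1.5, pos_y_1 = 2, pos_z_1 = 4, depth_1 = 3.5, height_1 = 3.5, pos_x_2 = 6, pos_y_2 = 2.5, pos_z_2 = 1.5, width_2 = 4.5, depth_2 = 5.5, pos_x_3 = 1.5, pos_y_3 = 1.5, pos_z_3 = 14.5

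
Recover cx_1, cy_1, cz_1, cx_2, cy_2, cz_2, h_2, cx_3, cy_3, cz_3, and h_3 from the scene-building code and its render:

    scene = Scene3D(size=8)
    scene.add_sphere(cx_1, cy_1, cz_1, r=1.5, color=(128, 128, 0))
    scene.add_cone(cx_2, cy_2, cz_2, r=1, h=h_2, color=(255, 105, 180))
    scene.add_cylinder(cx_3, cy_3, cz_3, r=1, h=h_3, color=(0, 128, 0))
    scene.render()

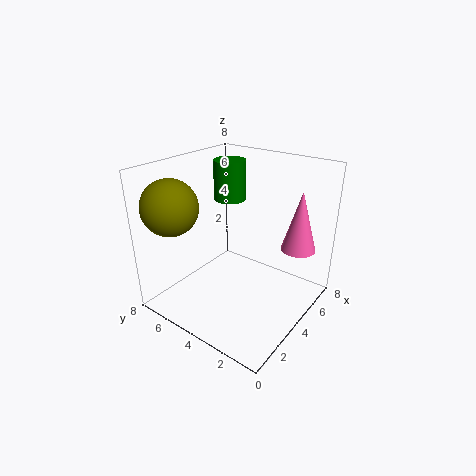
cx_1 = 1.5; cy_1 = 6.5; cz_1 = 6; cx_2 = 6.5; cy_2 = 1.5; cz_2 = 3; h_2 = 3.5; cx_3 = 6.5; cy_3 = 6.5; cz_3 = 5; h_3 = 2.5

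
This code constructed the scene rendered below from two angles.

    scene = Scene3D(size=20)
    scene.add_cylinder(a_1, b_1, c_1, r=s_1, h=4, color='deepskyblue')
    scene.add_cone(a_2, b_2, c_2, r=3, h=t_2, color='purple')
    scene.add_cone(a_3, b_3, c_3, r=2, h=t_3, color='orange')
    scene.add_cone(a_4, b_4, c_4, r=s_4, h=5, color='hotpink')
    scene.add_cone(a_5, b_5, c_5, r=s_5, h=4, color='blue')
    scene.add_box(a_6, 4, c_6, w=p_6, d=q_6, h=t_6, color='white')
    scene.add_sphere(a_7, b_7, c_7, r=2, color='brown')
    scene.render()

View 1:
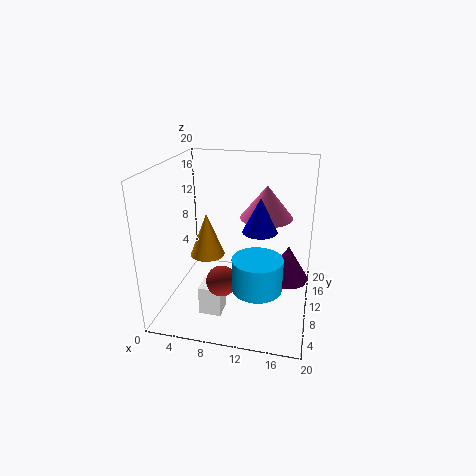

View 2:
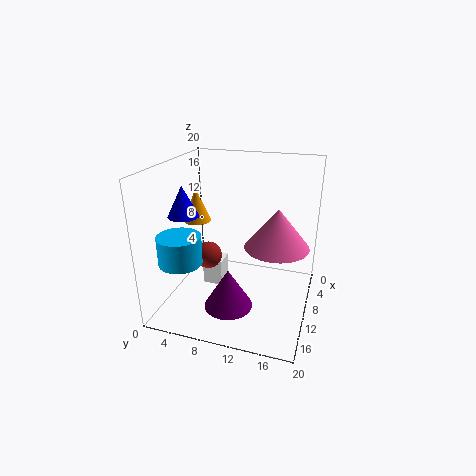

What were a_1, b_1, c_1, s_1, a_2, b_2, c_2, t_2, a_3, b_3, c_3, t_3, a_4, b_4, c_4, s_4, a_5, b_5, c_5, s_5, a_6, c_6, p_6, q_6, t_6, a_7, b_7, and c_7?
a_1 = 14, b_1 = 3, c_1 = 7, s_1 = 3, a_2 = 17, b_2 = 11, c_2 = 4, t_2 = 5, a_3 = 8, b_3 = 3, c_3 = 11, t_3 = 5, a_4 = 13, b_4 = 16, c_4 = 11, s_4 = 4, a_5 = 14, b_5 = 4, c_5 = 14, s_5 = 2, a_6 = 6, c_6 = 1, p_6 = 3, q_6 = 3, t_6 = 4, a_7 = 9, b_7 = 5, c_7 = 6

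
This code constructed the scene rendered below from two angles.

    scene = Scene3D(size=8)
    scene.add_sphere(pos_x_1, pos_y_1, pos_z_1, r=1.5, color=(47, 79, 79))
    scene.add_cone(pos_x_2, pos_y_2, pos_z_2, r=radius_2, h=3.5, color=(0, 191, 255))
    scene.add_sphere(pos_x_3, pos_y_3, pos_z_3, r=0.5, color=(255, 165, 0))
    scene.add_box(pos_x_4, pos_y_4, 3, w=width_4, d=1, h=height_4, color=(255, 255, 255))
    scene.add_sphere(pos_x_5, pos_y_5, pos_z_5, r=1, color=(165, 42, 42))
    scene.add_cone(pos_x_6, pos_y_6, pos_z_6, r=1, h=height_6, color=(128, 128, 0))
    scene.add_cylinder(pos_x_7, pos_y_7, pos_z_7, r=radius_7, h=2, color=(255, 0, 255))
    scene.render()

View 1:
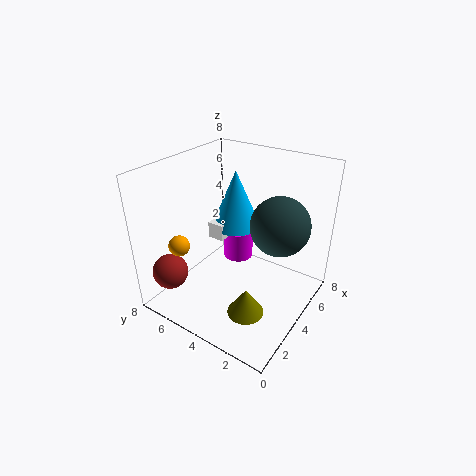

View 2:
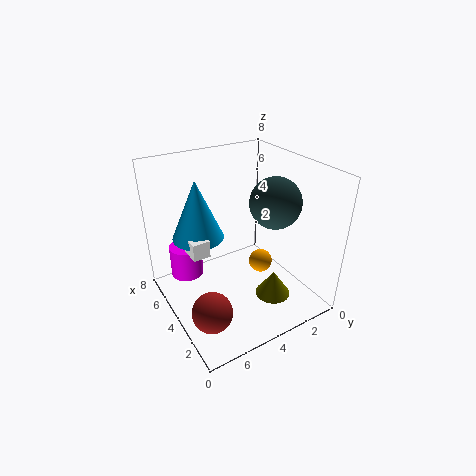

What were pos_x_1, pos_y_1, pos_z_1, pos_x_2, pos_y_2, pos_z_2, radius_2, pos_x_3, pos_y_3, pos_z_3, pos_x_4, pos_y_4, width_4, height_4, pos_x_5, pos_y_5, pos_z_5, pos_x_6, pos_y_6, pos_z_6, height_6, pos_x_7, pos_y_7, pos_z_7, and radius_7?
pos_x_1 = 4, pos_y_1 = 1.5, pos_z_1 = 5.5, pos_x_2 = 6, pos_y_2 = 5.5, pos_z_2 = 3.5, radius_2 = 1.5, pos_x_3 = 0.5, pos_y_3 = 5, pos_z_3 = 5, pos_x_4 = 4.5, pos_y_4 = 5.5, width_4 = 2, height_4 = 1, pos_x_5 = 1.5, pos_y_5 = 7, pos_z_5 = 2, pos_x_6 = 2.5, pos_y_6 = 2.5, pos_z_6 = 0.5, height_6 = 1.5, pos_x_7 = 7, pos_y_7 = 6, pos_z_7 = 0.5, radius_7 = 1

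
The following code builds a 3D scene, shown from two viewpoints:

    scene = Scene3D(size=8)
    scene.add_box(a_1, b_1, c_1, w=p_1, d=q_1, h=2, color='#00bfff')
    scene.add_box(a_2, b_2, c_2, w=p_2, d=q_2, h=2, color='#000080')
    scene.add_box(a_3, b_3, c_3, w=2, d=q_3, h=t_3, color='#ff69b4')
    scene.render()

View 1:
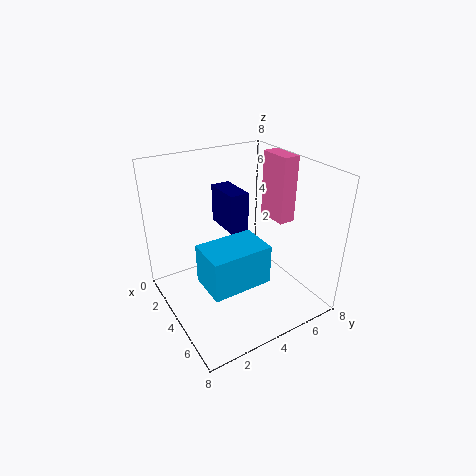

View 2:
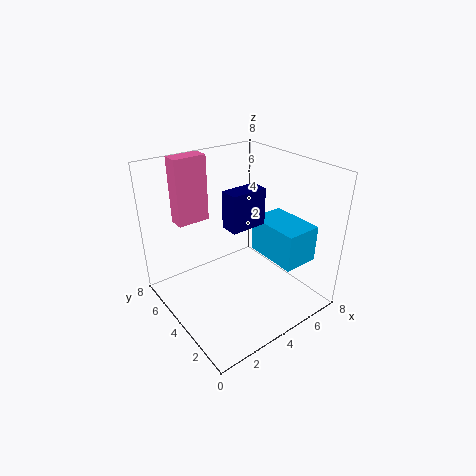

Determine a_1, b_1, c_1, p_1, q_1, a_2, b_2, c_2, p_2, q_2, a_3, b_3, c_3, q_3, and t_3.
a_1 = 5, b_1 = 1, c_1 = 3, p_1 = 2, q_1 = 3, a_2 = 3, b_2 = 3, c_2 = 5, p_2 = 2, q_2 = 1, a_3 = 2, b_3 = 7, c_3 = 4, q_3 = 1, t_3 = 4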